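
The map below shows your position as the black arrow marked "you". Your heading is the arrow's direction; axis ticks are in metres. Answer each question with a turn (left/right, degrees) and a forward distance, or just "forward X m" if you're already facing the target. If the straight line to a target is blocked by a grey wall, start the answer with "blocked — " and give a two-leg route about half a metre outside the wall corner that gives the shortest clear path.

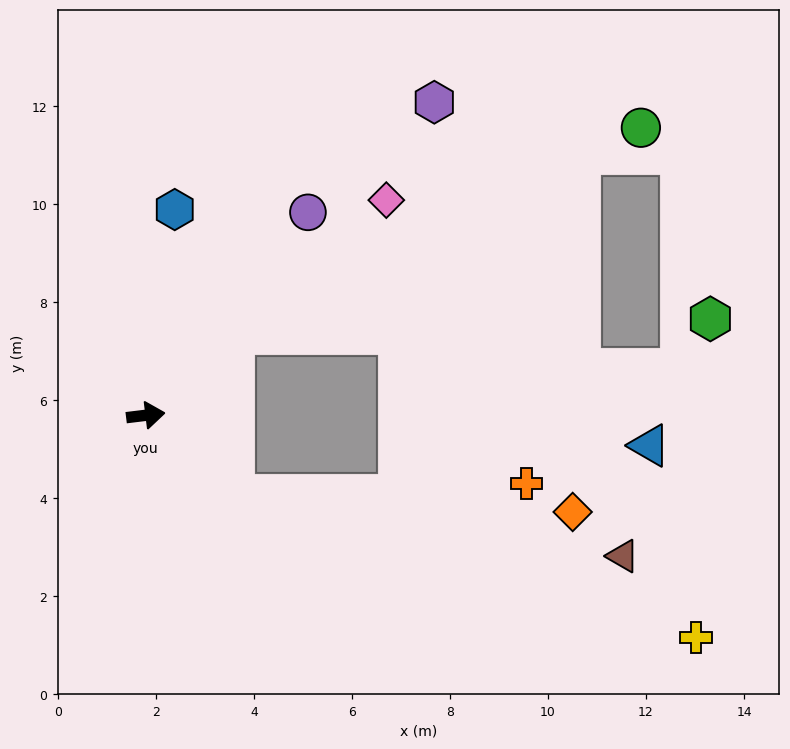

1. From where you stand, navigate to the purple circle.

turn left 44°, forward 5.3 m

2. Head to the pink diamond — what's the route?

turn left 35°, forward 6.6 m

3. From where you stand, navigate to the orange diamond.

blocked — turn right 49°, forward 2.4 m, then turn left 39°, forward 6.9 m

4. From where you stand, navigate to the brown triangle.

blocked — turn right 49°, forward 2.4 m, then turn left 33°, forward 8.0 m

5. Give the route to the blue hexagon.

turn left 75°, forward 4.2 m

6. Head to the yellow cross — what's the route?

blocked — turn right 49°, forward 2.4 m, then turn left 25°, forward 9.9 m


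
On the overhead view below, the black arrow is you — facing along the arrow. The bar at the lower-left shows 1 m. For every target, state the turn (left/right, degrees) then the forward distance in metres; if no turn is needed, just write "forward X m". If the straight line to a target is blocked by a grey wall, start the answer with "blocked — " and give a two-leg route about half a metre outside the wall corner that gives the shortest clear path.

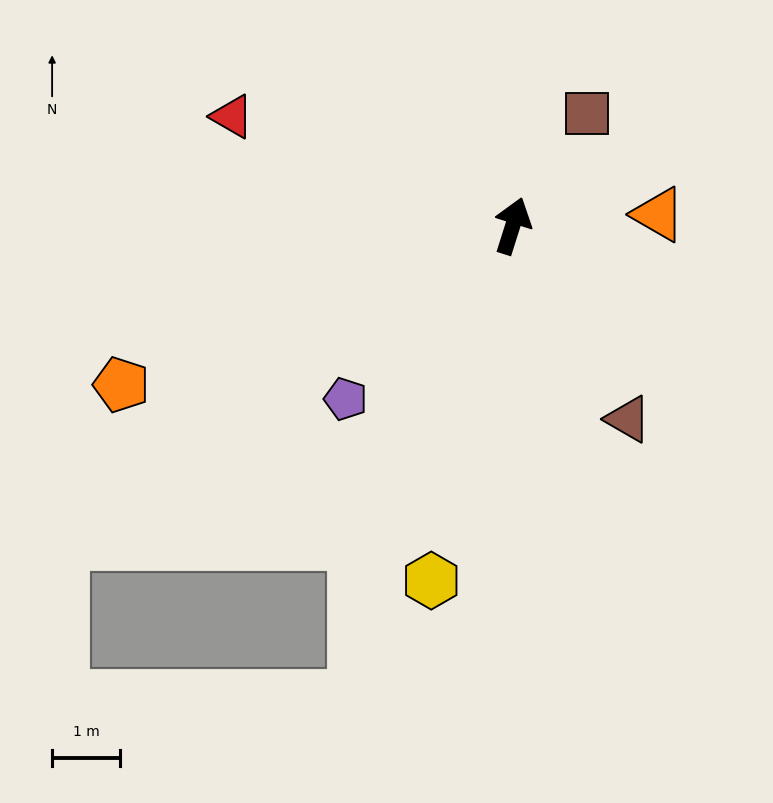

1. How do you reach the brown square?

turn right 16°, forward 2.0 m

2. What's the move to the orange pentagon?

turn left 130°, forward 6.2 m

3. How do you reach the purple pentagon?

turn left 154°, forward 3.5 m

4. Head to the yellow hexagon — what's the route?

turn right 175°, forward 5.3 m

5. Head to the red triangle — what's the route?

turn left 86°, forward 4.4 m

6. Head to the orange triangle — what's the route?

turn right 68°, forward 2.1 m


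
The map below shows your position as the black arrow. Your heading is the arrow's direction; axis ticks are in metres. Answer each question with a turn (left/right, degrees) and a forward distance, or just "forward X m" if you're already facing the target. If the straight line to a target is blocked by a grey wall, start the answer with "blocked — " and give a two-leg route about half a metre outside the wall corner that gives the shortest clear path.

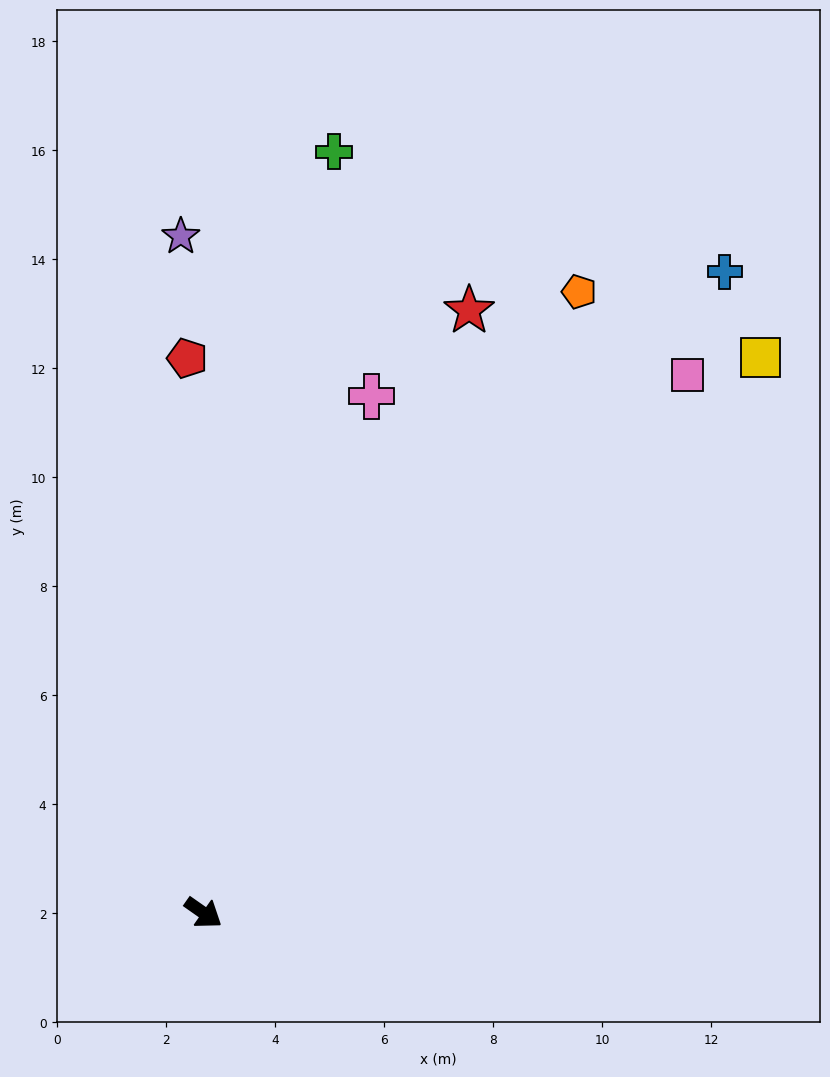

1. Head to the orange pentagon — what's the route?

turn left 94°, forward 13.3 m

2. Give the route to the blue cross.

turn left 86°, forward 15.2 m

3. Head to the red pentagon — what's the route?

turn left 127°, forward 10.2 m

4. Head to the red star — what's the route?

turn left 101°, forward 12.1 m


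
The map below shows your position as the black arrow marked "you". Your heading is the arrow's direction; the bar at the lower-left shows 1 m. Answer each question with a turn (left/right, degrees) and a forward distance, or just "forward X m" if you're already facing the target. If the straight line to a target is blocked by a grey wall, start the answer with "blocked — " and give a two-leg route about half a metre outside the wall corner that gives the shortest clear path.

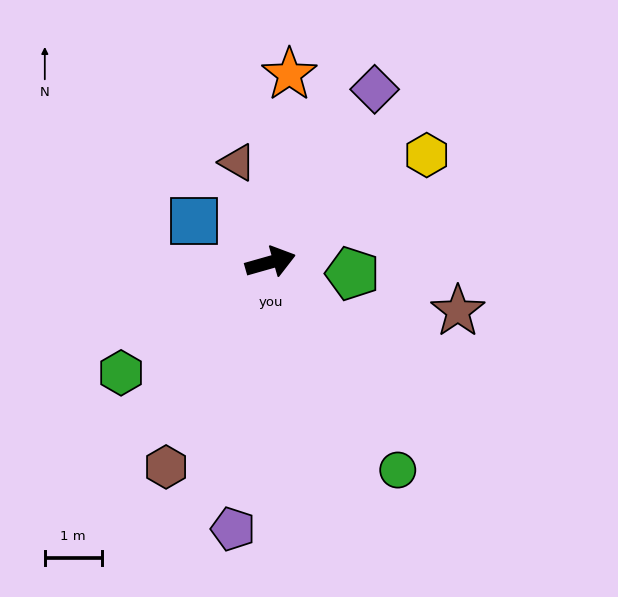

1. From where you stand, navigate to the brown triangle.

turn left 92°, forward 1.8 m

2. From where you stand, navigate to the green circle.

turn right 74°, forward 4.3 m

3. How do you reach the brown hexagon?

turn right 133°, forward 4.0 m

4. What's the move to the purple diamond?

turn left 43°, forward 3.5 m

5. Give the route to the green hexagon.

turn right 159°, forward 3.3 m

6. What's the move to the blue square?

turn left 136°, forward 1.5 m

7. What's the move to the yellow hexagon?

turn left 19°, forward 3.3 m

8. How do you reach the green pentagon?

turn right 24°, forward 1.5 m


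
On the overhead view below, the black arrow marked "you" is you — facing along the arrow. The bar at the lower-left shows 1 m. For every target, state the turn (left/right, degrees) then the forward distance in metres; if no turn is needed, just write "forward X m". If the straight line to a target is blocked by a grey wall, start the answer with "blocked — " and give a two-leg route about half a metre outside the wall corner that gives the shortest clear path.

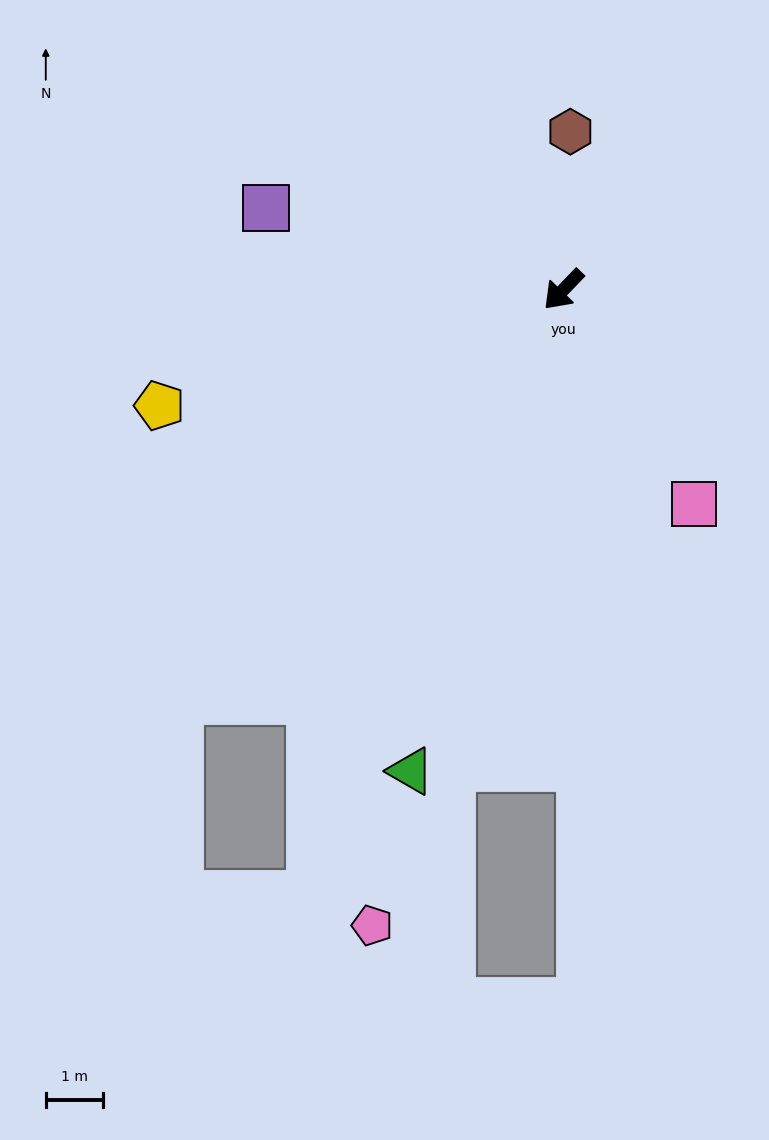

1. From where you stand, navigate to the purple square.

turn right 61°, forward 5.4 m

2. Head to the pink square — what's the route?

turn left 75°, forward 4.4 m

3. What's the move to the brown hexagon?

turn right 139°, forward 2.7 m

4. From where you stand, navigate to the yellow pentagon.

turn right 30°, forward 7.3 m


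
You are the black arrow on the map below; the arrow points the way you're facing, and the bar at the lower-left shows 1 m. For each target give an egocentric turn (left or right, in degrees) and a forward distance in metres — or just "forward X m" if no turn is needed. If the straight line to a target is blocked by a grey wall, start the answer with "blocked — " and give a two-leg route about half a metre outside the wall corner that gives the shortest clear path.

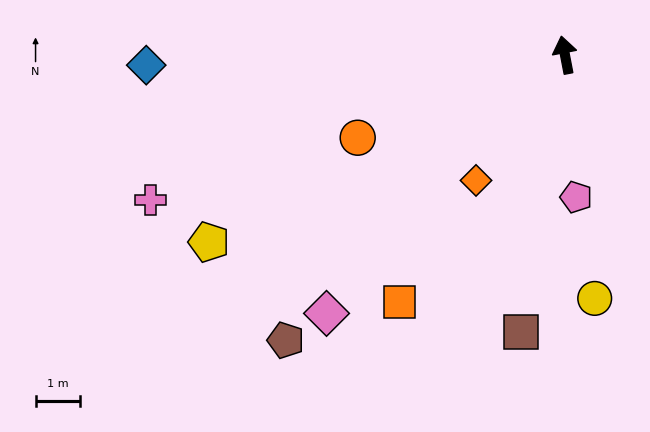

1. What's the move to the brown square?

turn left 160°, forward 6.3 m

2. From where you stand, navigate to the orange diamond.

turn left 134°, forward 3.5 m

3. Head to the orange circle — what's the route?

turn left 101°, forward 5.0 m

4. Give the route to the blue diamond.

turn left 81°, forward 9.5 m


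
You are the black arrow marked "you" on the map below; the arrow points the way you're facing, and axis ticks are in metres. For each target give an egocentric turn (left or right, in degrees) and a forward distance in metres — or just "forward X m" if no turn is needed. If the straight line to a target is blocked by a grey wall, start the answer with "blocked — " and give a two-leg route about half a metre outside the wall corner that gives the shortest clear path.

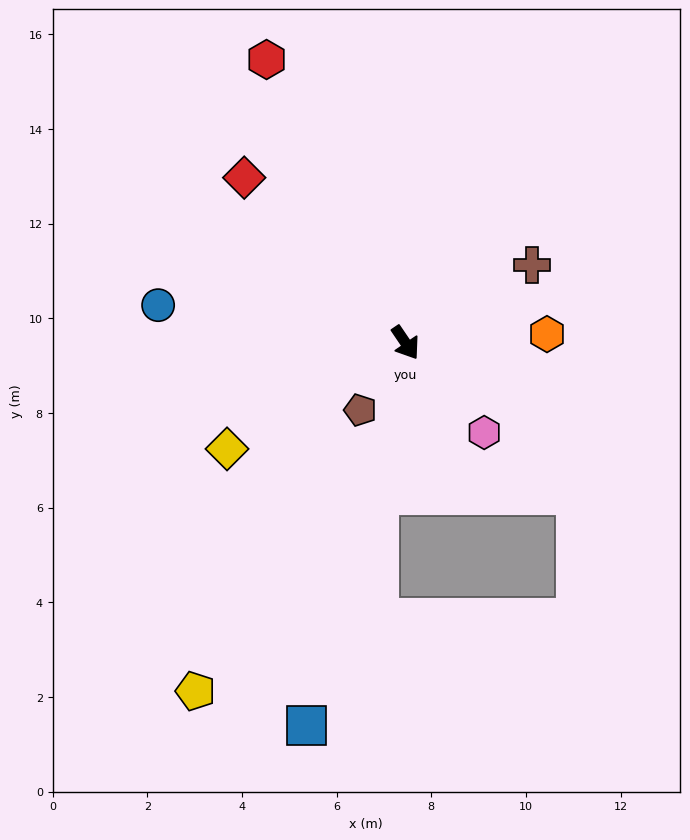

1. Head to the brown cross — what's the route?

turn left 87°, forward 3.1 m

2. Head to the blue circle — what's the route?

turn right 133°, forward 5.3 m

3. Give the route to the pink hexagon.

turn left 7°, forward 2.5 m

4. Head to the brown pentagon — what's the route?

turn right 68°, forward 1.7 m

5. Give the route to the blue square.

turn right 49°, forward 8.3 m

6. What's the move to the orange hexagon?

turn left 59°, forward 3.0 m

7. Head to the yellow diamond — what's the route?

turn right 93°, forward 4.4 m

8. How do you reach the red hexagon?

turn left 172°, forward 6.7 m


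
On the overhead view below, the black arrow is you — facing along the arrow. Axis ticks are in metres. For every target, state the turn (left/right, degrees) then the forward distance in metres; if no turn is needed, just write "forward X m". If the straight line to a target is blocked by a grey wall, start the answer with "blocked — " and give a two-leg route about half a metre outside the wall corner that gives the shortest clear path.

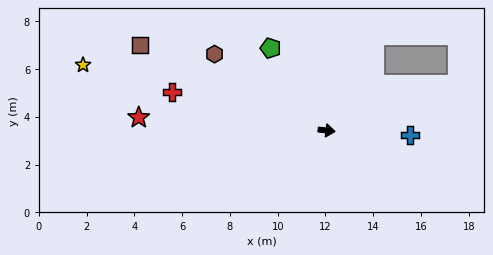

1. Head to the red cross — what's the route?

turn left 173°, forward 6.7 m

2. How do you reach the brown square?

turn left 162°, forward 8.6 m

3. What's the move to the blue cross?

turn left 4°, forward 3.5 m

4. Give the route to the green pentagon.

turn left 131°, forward 4.2 m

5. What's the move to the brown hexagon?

turn left 152°, forward 5.7 m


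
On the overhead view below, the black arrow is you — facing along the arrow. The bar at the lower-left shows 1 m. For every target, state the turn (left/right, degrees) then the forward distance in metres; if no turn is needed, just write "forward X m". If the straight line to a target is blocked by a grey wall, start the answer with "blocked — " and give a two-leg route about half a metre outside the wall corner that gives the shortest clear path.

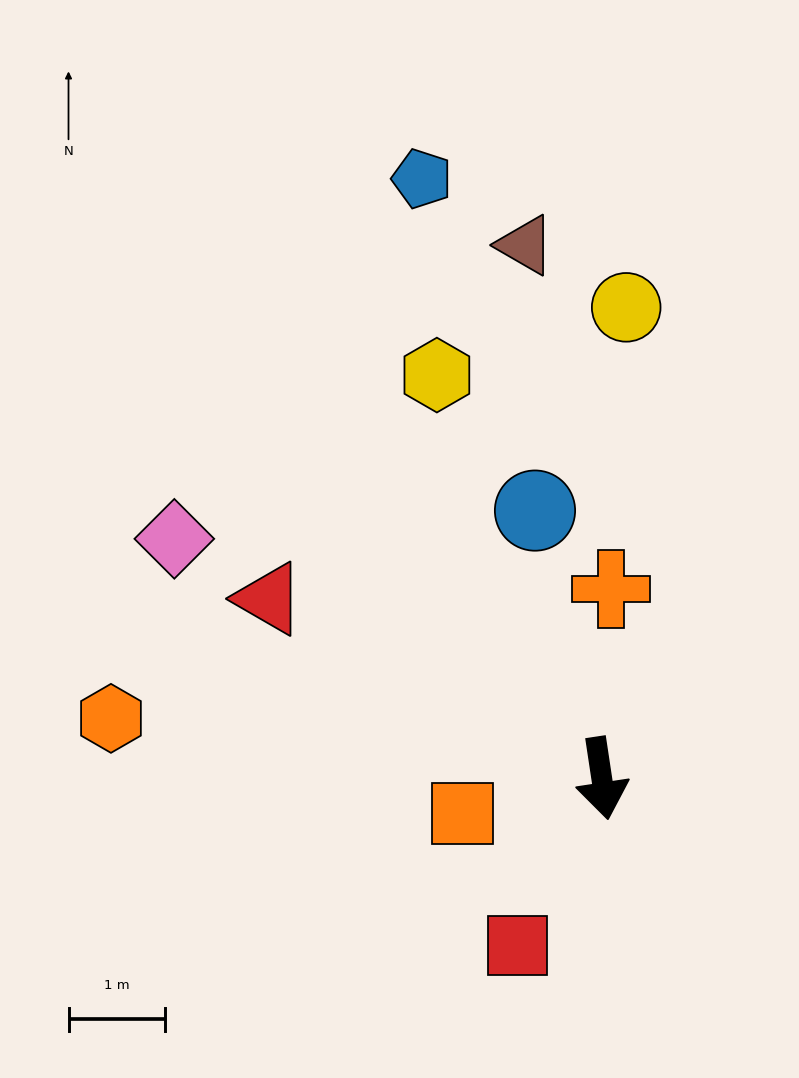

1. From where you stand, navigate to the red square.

turn right 35°, forward 1.9 m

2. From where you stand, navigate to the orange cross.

turn left 169°, forward 2.0 m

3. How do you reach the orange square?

turn right 84°, forward 1.5 m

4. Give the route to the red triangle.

turn right 127°, forward 3.9 m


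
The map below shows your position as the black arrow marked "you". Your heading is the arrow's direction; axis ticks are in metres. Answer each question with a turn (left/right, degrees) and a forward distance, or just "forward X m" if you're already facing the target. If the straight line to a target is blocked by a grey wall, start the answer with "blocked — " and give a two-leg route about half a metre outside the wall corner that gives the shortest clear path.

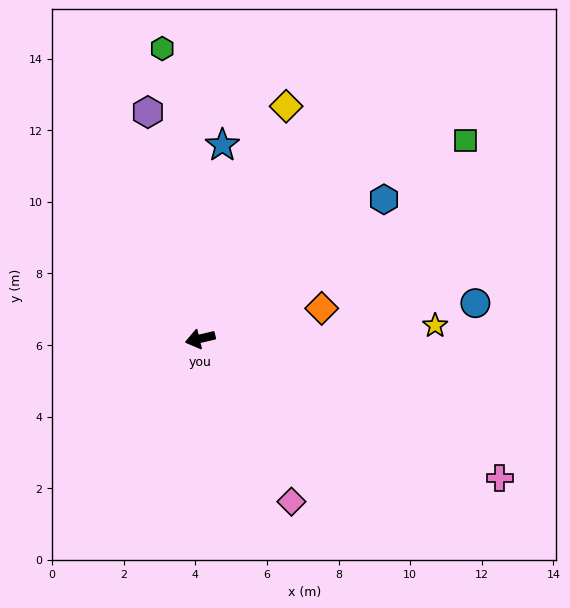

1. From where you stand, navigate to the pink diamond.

turn left 106°, forward 5.2 m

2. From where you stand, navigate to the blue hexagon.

turn right 156°, forward 6.4 m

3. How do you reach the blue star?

turn right 110°, forward 5.4 m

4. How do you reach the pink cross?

turn left 142°, forward 9.2 m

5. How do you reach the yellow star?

turn left 170°, forward 6.6 m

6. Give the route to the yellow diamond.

turn right 124°, forward 6.9 m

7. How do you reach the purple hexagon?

turn right 90°, forward 6.5 m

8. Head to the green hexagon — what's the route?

turn right 96°, forward 8.2 m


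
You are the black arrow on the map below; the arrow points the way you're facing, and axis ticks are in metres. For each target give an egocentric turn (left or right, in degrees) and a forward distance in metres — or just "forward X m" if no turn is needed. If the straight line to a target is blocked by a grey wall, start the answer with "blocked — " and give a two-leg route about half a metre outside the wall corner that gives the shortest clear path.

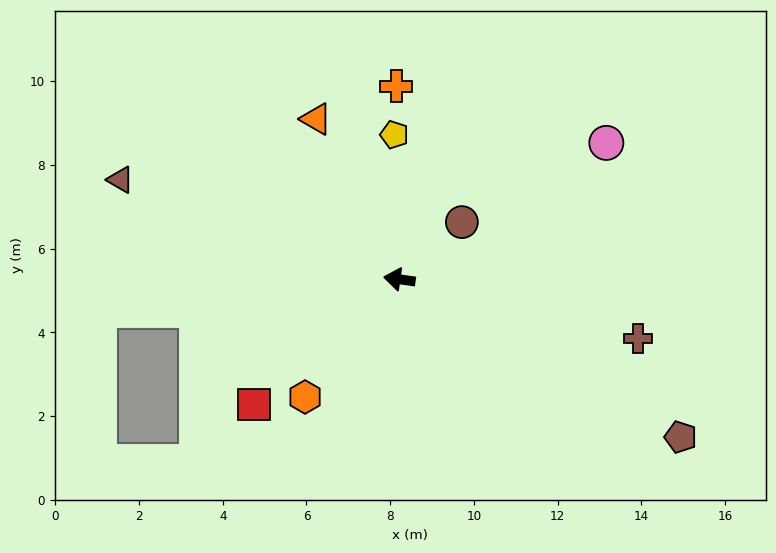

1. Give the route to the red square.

turn left 49°, forward 4.6 m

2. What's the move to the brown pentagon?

turn left 159°, forward 7.7 m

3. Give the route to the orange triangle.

turn right 55°, forward 4.3 m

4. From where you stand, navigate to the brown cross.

turn left 174°, forward 5.9 m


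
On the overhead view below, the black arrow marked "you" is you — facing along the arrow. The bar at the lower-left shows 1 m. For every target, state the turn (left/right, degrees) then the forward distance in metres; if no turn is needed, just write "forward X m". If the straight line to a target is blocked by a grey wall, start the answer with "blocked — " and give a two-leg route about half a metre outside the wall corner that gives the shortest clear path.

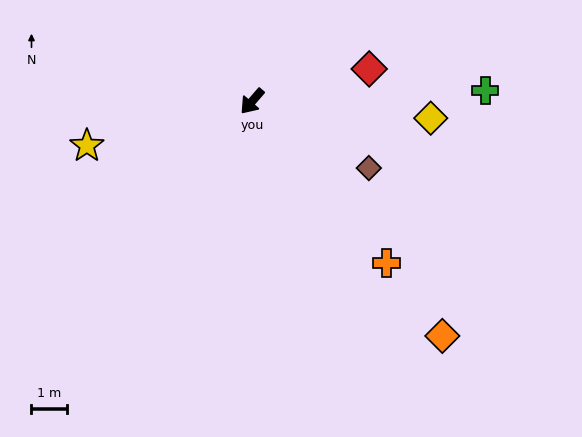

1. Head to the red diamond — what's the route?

turn left 146°, forward 3.4 m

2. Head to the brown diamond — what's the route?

turn left 101°, forward 3.8 m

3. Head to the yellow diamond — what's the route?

turn left 125°, forward 5.0 m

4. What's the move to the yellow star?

turn right 34°, forward 4.8 m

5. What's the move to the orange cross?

turn left 81°, forward 5.9 m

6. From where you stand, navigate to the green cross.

turn left 133°, forward 6.5 m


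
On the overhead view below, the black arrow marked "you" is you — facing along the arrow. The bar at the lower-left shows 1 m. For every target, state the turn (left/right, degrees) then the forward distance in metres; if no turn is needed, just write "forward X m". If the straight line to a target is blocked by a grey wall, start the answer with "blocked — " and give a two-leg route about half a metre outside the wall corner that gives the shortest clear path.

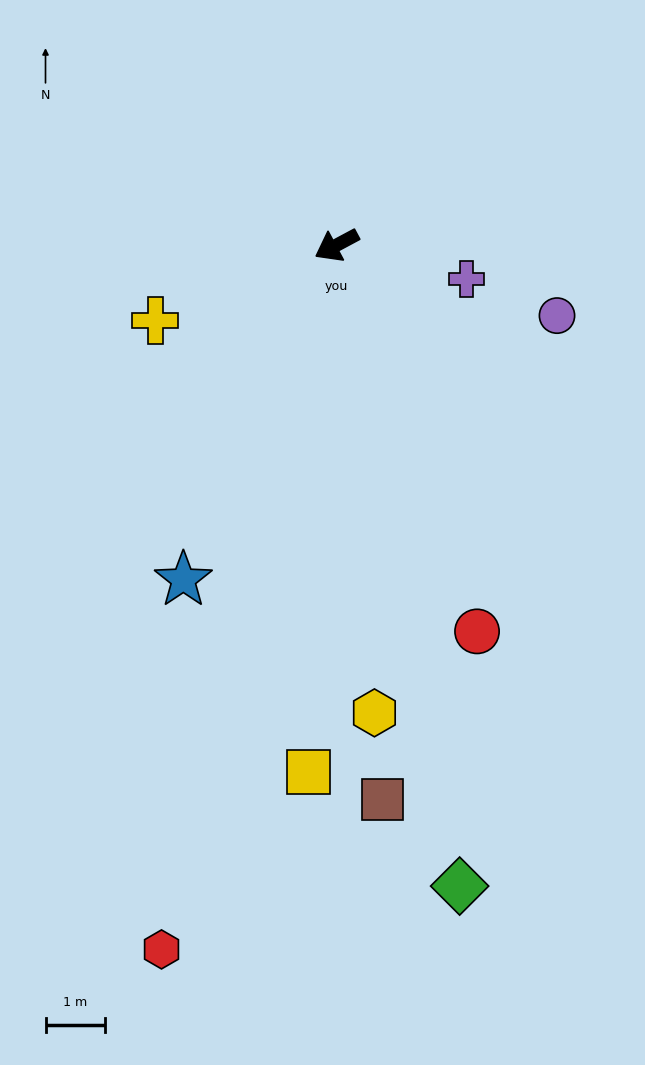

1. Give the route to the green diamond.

turn left 73°, forward 11.0 m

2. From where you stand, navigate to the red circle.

turn left 82°, forward 7.0 m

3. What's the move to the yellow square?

turn left 59°, forward 8.9 m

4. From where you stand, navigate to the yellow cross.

turn right 6°, forward 3.3 m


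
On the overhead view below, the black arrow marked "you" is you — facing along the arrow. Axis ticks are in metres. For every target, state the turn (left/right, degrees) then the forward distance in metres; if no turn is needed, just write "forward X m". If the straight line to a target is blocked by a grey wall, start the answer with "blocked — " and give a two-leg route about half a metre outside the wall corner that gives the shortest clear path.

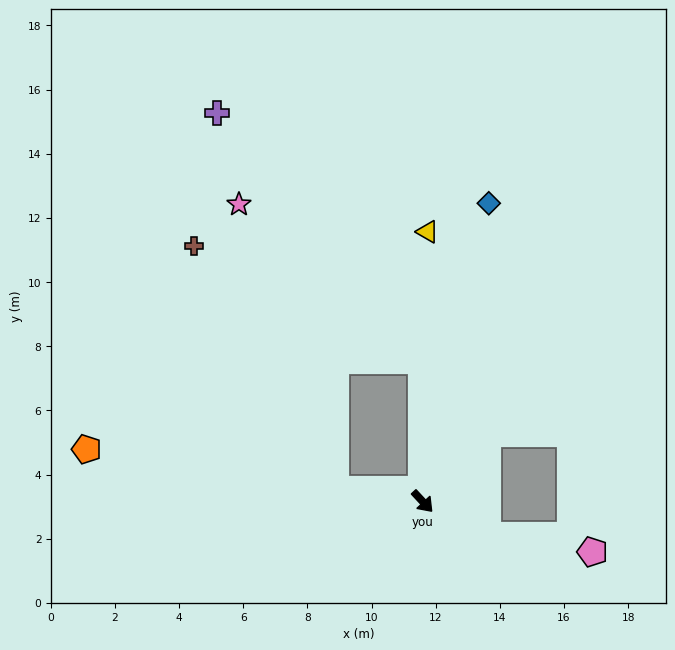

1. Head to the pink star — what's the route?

blocked — turn left 137°, forward 4.4 m, then turn left 50°, forward 7.5 m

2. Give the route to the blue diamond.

turn left 125°, forward 9.5 m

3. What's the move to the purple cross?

blocked — turn left 137°, forward 4.4 m, then turn left 40°, forward 10.0 m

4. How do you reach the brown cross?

blocked — turn right 140°, forward 2.8 m, then turn right 53°, forward 8.8 m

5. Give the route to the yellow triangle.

turn left 136°, forward 8.4 m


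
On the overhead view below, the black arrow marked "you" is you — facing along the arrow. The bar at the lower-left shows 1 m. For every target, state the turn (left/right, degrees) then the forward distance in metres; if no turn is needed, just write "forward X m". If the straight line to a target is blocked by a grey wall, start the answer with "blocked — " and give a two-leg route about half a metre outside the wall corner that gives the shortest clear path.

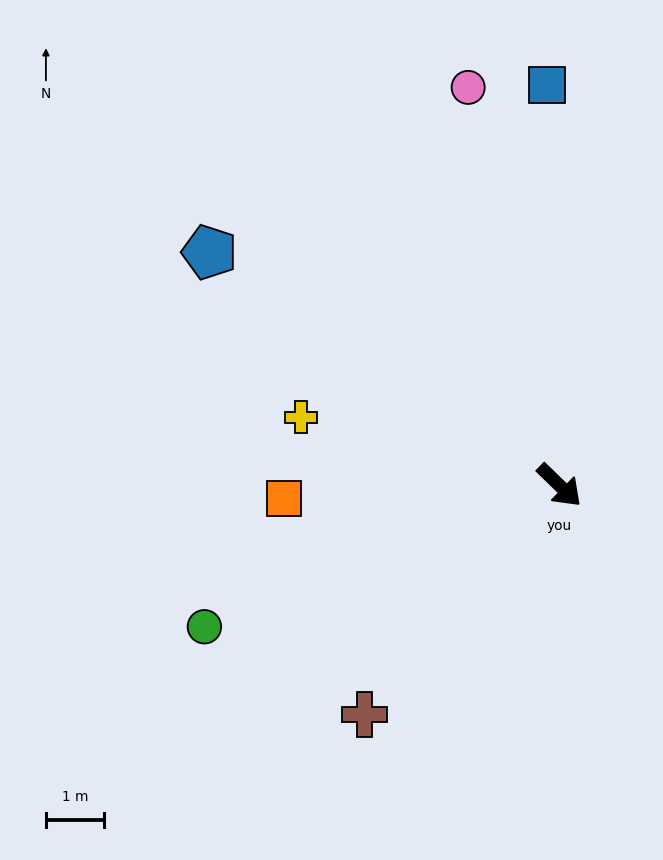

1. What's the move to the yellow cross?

turn right 151°, forward 4.6 m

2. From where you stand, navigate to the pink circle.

turn left 147°, forward 7.0 m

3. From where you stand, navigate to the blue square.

turn left 136°, forward 6.9 m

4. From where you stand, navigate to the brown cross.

turn right 86°, forward 5.2 m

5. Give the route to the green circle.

turn right 114°, forward 6.6 m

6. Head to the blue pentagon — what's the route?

turn right 170°, forward 7.2 m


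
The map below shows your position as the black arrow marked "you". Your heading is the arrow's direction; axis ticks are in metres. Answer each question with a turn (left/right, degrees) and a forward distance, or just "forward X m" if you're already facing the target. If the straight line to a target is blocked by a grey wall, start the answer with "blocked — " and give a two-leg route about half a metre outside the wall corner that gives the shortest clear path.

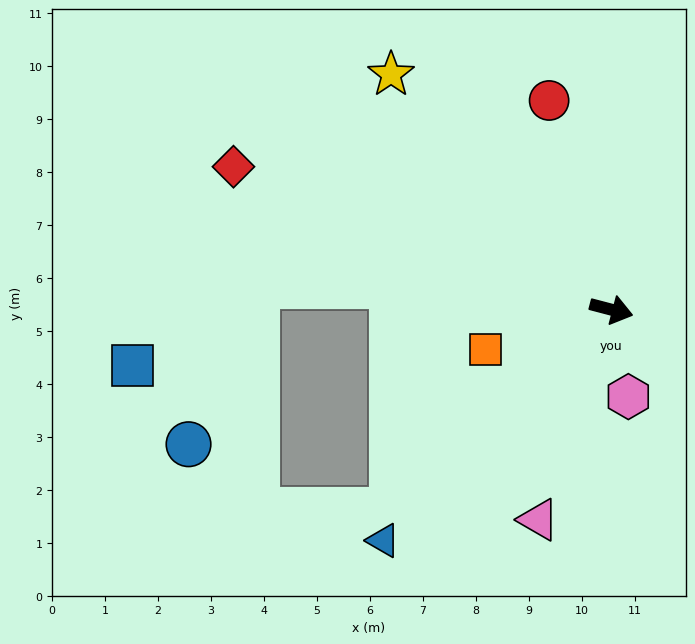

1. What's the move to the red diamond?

turn left 174°, forward 7.6 m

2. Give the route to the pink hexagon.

turn right 64°, forward 1.7 m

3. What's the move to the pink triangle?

turn right 94°, forward 4.2 m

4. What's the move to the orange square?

turn right 148°, forward 2.5 m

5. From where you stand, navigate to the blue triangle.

turn right 120°, forward 6.1 m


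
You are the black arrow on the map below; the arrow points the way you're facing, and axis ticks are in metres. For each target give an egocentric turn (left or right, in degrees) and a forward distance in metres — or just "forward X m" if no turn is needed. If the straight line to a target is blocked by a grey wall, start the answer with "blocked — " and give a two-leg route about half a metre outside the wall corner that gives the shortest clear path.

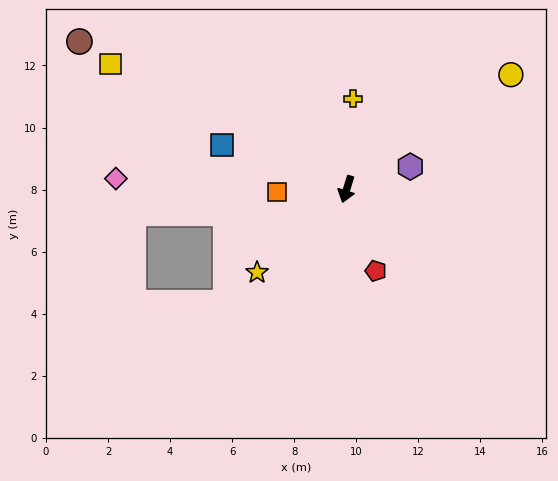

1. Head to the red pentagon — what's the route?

turn left 37°, forward 2.8 m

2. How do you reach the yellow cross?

turn right 167°, forward 2.9 m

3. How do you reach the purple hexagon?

turn left 127°, forward 2.2 m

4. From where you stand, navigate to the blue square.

turn right 92°, forward 4.3 m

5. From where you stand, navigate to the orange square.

turn right 71°, forward 2.2 m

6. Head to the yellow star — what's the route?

turn right 30°, forward 3.9 m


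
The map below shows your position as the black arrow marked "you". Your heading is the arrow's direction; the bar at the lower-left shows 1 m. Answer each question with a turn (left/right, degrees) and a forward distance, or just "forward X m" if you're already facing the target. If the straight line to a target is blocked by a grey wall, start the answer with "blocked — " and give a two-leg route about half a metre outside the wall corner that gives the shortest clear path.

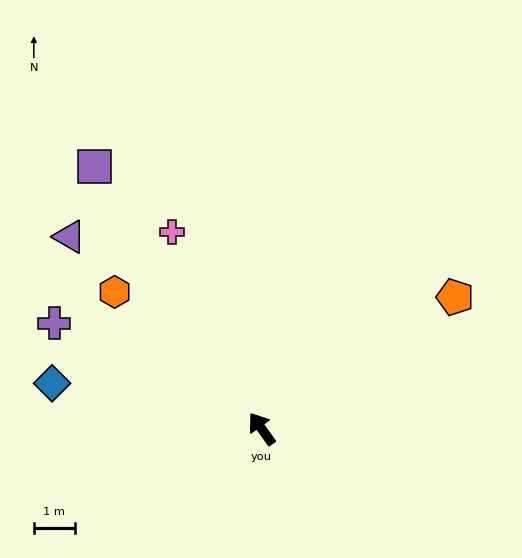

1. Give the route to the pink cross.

turn right 11°, forward 5.2 m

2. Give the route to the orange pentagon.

turn right 91°, forward 5.7 m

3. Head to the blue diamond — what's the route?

turn left 42°, forward 5.2 m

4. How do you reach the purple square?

turn right 3°, forward 7.5 m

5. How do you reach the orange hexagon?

turn left 11°, forward 4.9 m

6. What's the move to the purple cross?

turn left 27°, forward 5.6 m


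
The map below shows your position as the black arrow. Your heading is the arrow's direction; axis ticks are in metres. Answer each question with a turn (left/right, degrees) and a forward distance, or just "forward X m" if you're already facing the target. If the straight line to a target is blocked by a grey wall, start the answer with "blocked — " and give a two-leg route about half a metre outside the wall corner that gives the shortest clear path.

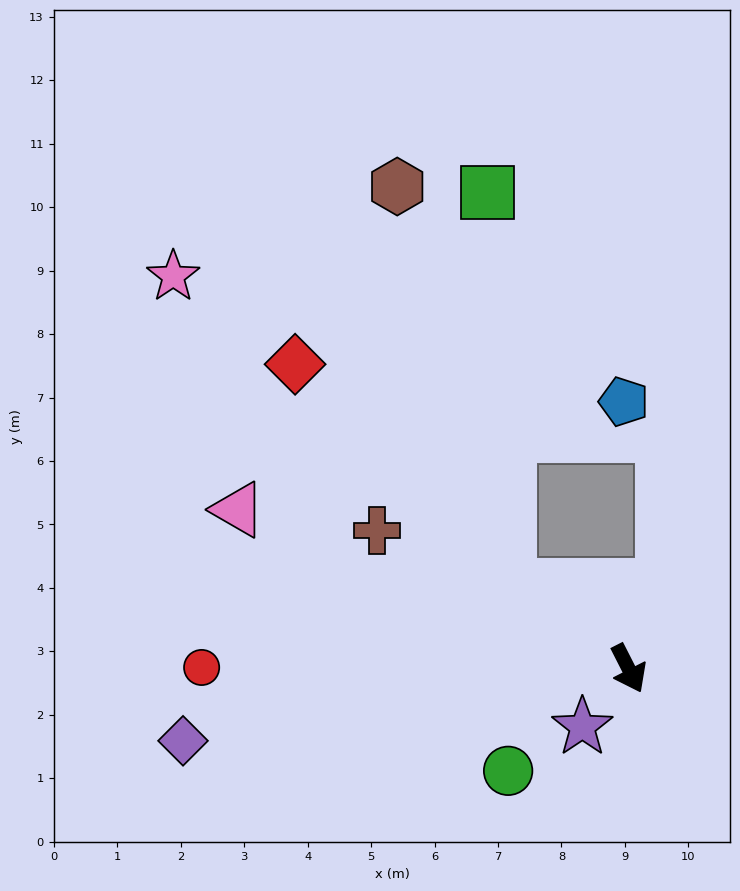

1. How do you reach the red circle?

turn right 117°, forward 6.7 m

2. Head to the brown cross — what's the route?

turn right 146°, forward 4.5 m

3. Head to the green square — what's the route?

blocked — turn right 152°, forward 2.3 m, then turn right 52°, forward 6.2 m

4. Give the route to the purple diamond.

turn right 108°, forward 7.1 m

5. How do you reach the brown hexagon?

blocked — turn right 152°, forward 2.3 m, then turn right 39°, forward 6.5 m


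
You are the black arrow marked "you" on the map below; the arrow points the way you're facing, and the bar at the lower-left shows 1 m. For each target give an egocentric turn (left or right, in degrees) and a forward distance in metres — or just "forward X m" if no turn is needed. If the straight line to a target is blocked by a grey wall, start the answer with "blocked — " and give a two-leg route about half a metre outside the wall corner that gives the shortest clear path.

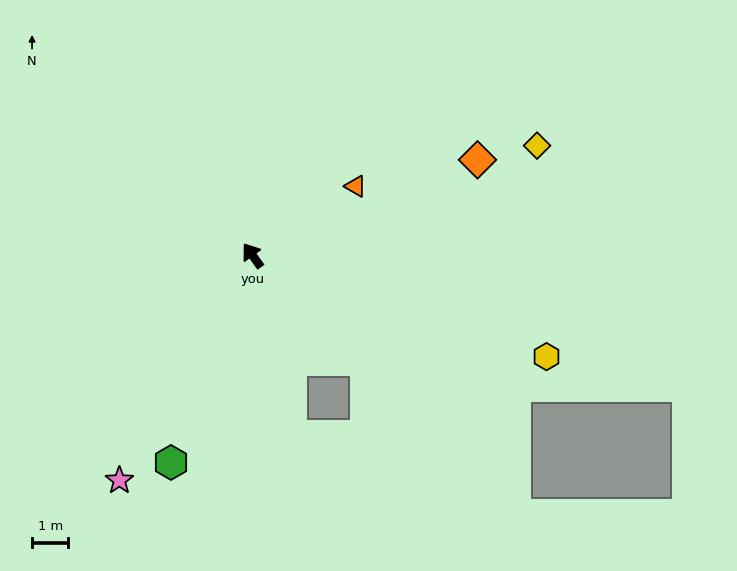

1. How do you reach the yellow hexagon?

turn right 145°, forward 8.6 m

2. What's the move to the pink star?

turn left 114°, forward 7.2 m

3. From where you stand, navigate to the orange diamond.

turn right 103°, forward 6.8 m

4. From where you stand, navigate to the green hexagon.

turn left 123°, forward 6.2 m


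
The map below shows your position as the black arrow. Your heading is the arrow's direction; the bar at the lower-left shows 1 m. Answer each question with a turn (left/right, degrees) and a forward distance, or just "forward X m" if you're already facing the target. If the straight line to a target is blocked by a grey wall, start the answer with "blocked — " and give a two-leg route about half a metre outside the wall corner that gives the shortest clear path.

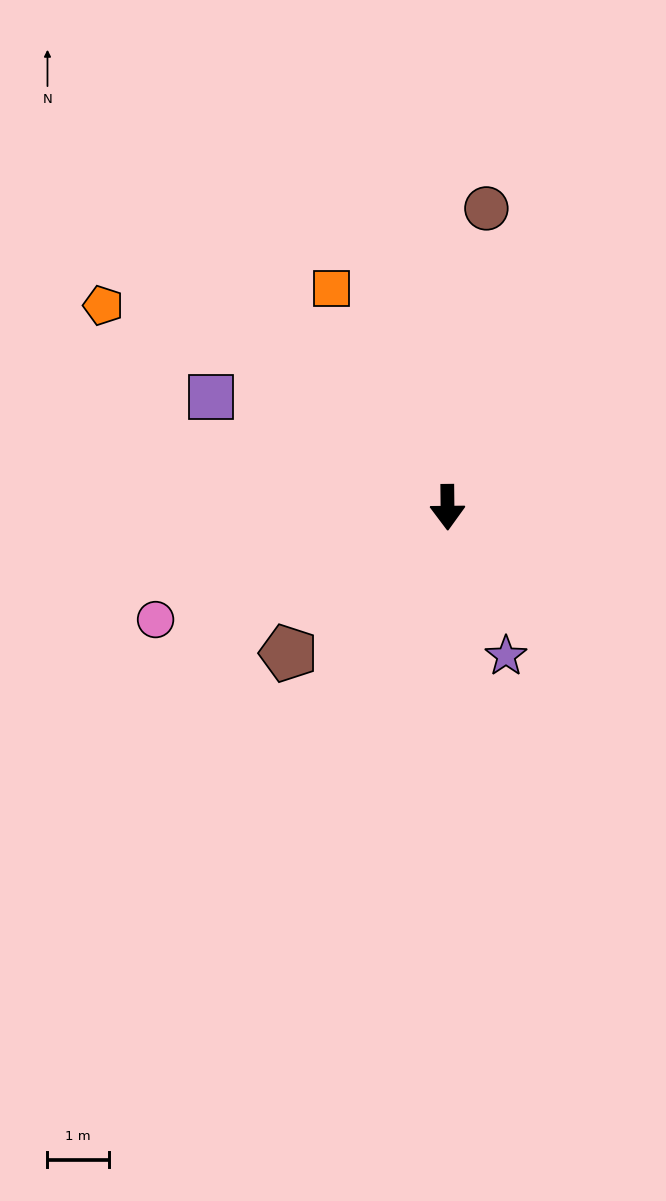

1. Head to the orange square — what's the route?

turn right 153°, forward 4.0 m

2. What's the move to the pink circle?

turn right 70°, forward 5.1 m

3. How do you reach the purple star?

turn left 21°, forward 2.6 m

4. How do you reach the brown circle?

turn left 172°, forward 4.9 m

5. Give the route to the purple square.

turn right 116°, forward 4.2 m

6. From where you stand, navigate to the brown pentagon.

turn right 48°, forward 3.5 m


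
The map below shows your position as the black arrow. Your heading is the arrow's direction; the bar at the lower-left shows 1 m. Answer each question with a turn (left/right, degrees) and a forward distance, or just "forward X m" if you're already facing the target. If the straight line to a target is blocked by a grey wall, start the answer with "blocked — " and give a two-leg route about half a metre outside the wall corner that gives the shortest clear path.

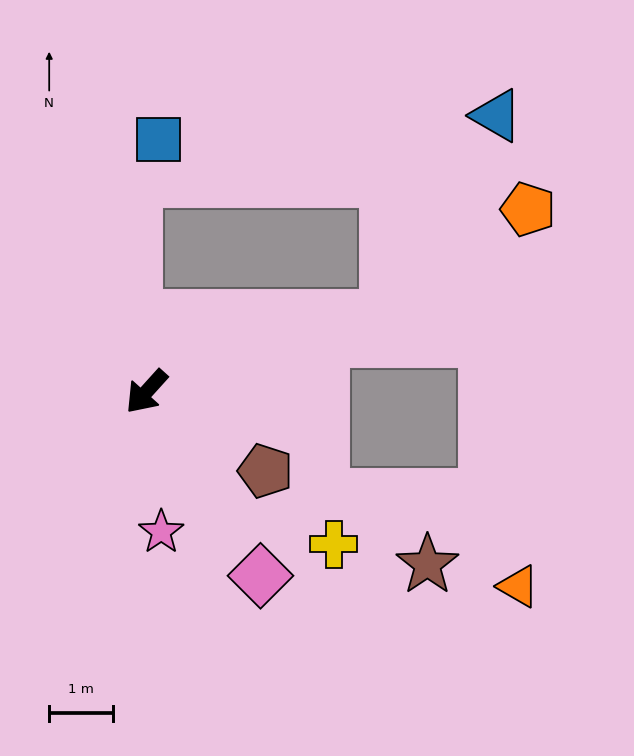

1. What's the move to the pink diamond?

turn left 74°, forward 3.4 m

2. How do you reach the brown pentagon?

turn left 98°, forward 2.2 m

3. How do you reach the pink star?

turn left 48°, forward 2.2 m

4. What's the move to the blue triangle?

blocked — turn left 149°, forward 3.9 m, then turn left 44°, forward 3.6 m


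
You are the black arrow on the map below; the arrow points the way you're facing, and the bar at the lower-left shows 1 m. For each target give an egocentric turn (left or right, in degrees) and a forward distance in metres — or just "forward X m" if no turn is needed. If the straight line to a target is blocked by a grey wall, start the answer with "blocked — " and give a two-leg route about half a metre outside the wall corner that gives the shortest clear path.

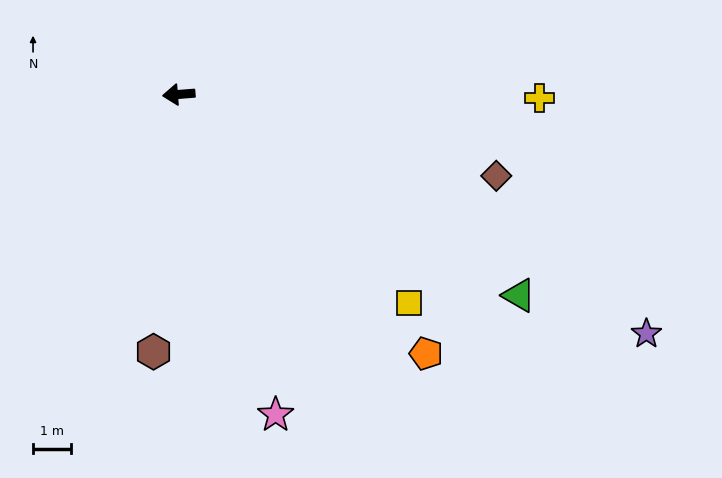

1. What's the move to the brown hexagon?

turn left 80°, forward 6.7 m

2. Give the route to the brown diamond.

turn left 161°, forward 8.5 m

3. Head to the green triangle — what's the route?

turn left 145°, forward 10.3 m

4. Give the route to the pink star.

turn left 102°, forward 8.7 m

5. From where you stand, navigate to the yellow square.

turn left 133°, forward 8.1 m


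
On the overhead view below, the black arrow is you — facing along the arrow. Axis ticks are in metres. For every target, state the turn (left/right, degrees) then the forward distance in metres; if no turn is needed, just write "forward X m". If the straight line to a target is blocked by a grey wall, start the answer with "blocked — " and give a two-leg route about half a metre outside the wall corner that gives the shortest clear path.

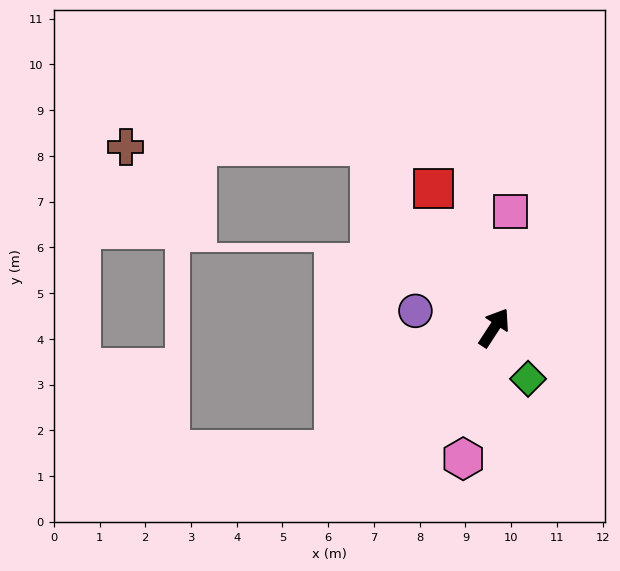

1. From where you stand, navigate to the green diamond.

turn right 113°, forward 1.3 m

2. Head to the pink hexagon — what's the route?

turn right 160°, forward 2.9 m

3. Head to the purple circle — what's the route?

turn left 111°, forward 1.8 m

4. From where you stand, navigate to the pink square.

turn left 25°, forward 2.6 m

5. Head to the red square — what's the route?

turn left 57°, forward 3.3 m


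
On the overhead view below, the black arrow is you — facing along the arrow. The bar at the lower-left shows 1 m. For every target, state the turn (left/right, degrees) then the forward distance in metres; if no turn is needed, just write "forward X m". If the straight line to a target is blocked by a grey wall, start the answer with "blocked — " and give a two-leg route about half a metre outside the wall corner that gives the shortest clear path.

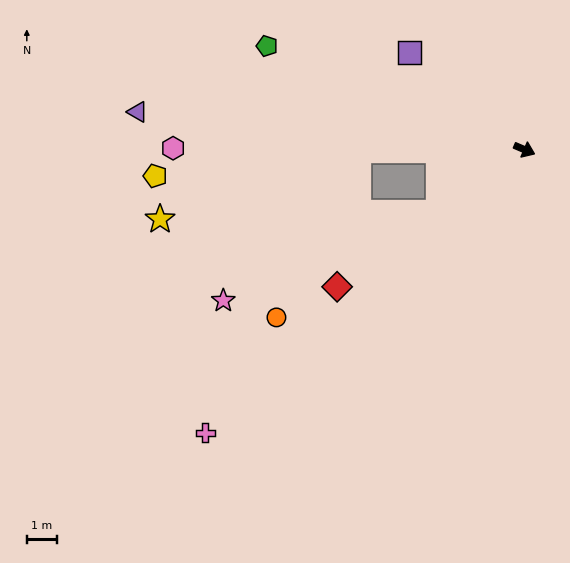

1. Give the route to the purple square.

turn left 163°, forward 5.0 m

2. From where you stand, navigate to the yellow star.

blocked — turn right 157°, forward 5.5 m, then turn left 19°, forward 7.0 m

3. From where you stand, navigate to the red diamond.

turn right 121°, forward 7.8 m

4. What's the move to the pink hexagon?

turn right 157°, forward 11.7 m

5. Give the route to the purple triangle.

turn right 162°, forward 13.0 m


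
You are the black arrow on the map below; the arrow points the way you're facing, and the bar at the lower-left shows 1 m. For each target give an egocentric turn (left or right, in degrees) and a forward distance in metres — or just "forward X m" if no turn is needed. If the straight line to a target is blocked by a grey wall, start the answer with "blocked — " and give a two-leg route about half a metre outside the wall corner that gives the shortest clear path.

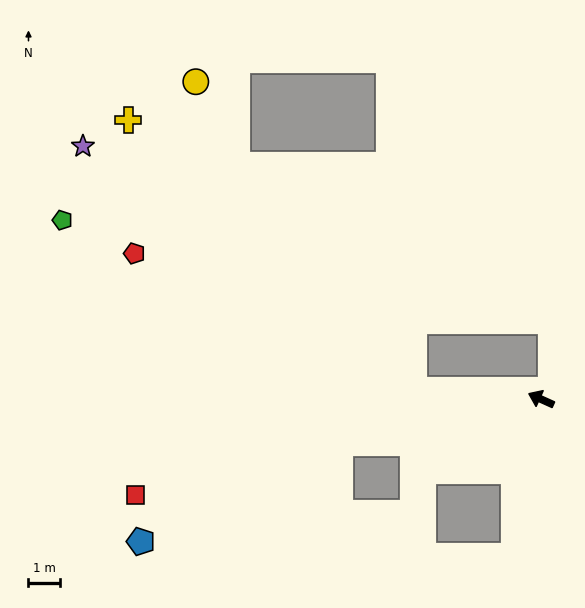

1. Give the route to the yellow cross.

blocked — turn left 20°, forward 4.1 m, then turn right 39°, forward 12.4 m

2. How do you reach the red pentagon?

blocked — turn left 20°, forward 4.1 m, then turn right 22°, forward 9.8 m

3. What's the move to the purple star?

blocked — turn left 20°, forward 4.1 m, then turn right 32°, forward 13.0 m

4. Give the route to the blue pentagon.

blocked — turn left 36°, forward 6.5 m, then turn left 15°, forward 7.0 m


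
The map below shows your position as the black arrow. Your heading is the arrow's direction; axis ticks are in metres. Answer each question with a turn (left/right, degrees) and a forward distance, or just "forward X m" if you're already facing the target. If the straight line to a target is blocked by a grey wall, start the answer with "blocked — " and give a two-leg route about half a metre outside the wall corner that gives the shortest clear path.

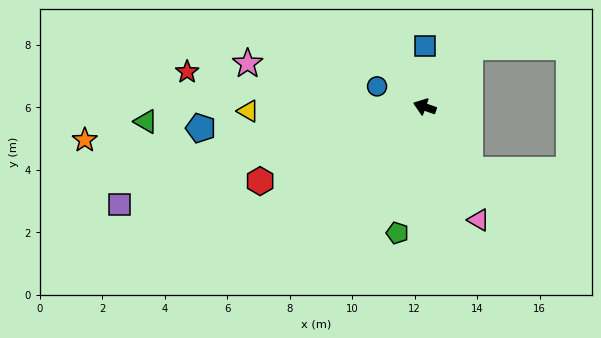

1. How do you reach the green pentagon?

turn left 97°, forward 4.1 m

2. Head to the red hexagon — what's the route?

turn left 44°, forward 5.8 m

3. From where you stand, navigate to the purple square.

turn left 37°, forward 10.3 m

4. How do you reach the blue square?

turn right 71°, forward 2.0 m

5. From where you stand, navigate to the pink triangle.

turn left 135°, forward 4.0 m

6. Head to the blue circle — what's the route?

turn right 4°, forward 1.7 m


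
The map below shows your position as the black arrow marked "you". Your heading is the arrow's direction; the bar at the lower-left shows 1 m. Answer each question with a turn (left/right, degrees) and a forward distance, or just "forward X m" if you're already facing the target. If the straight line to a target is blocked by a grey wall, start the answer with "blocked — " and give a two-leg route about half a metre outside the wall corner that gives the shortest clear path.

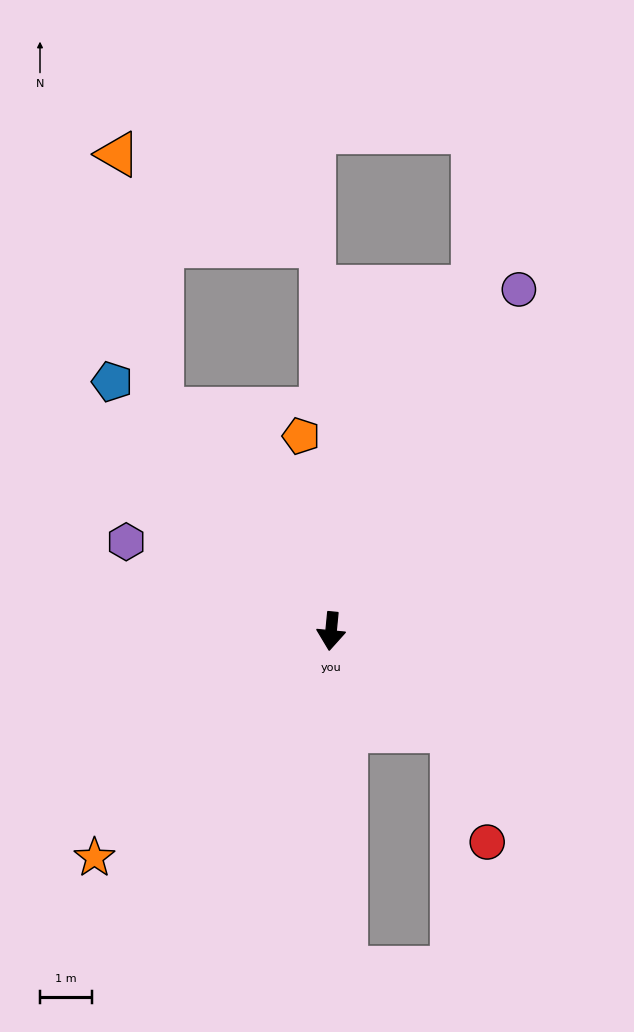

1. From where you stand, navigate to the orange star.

turn right 41°, forward 6.3 m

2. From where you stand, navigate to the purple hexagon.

turn right 108°, forward 4.3 m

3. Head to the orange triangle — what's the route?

blocked — turn right 137°, forward 5.4 m, then turn right 28°, forward 5.0 m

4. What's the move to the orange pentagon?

turn right 166°, forward 3.8 m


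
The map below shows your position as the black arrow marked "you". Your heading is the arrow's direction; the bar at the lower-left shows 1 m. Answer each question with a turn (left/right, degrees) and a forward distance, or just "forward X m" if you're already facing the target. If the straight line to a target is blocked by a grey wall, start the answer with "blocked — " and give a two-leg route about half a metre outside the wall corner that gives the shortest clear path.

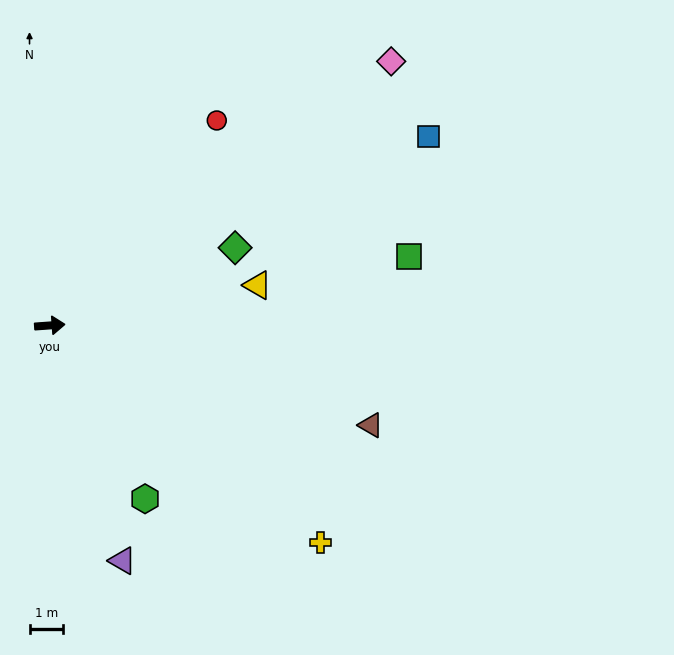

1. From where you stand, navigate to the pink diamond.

turn left 34°, forward 13.0 m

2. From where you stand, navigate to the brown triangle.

turn right 21°, forward 10.1 m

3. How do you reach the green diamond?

turn left 19°, forward 6.0 m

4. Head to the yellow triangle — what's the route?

turn left 7°, forward 6.4 m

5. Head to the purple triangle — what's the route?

turn right 77°, forward 7.4 m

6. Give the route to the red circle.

turn left 47°, forward 8.0 m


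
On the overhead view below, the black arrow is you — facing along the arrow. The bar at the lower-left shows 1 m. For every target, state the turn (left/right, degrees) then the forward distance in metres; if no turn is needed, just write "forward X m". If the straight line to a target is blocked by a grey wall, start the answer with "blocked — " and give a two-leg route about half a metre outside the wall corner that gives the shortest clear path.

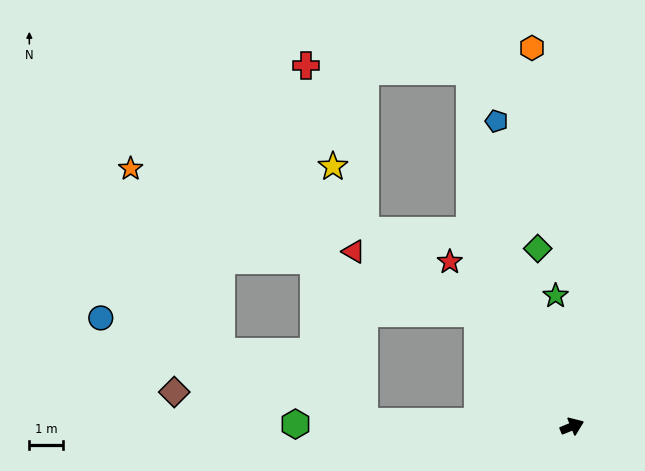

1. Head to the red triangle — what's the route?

blocked — turn left 107°, forward 4.4 m, then turn left 25°, forward 4.2 m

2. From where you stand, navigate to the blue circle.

blocked — turn left 156°, forward 6.2 m, then turn right 20°, forward 8.5 m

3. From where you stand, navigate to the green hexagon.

turn left 157°, forward 8.3 m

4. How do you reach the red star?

turn left 104°, forward 6.1 m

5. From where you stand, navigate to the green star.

turn left 75°, forward 4.0 m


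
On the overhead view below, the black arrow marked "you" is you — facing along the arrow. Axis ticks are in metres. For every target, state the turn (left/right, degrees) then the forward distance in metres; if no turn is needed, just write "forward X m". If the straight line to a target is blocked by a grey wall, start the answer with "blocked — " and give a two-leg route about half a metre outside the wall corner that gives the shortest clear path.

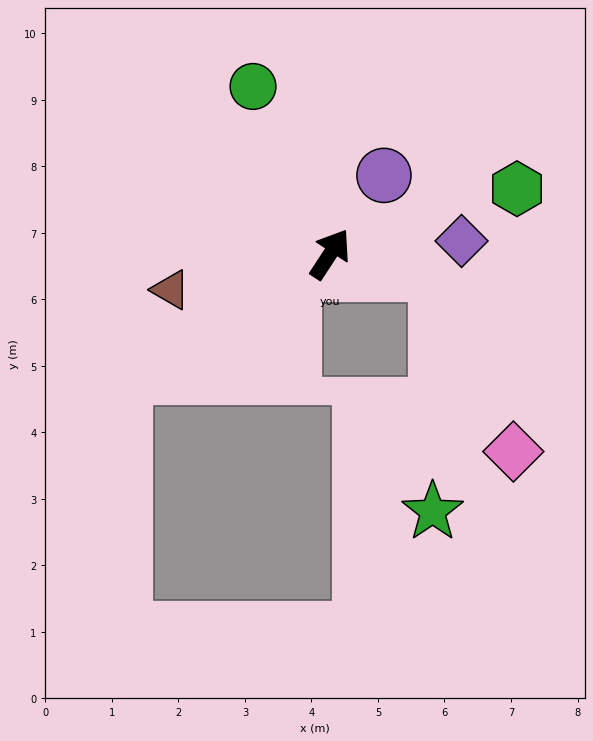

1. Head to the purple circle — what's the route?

forward 1.4 m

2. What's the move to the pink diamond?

blocked — turn right 67°, forward 1.6 m, then turn right 57°, forward 2.9 m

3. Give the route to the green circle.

turn left 58°, forward 2.8 m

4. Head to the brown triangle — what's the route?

turn left 136°, forward 2.5 m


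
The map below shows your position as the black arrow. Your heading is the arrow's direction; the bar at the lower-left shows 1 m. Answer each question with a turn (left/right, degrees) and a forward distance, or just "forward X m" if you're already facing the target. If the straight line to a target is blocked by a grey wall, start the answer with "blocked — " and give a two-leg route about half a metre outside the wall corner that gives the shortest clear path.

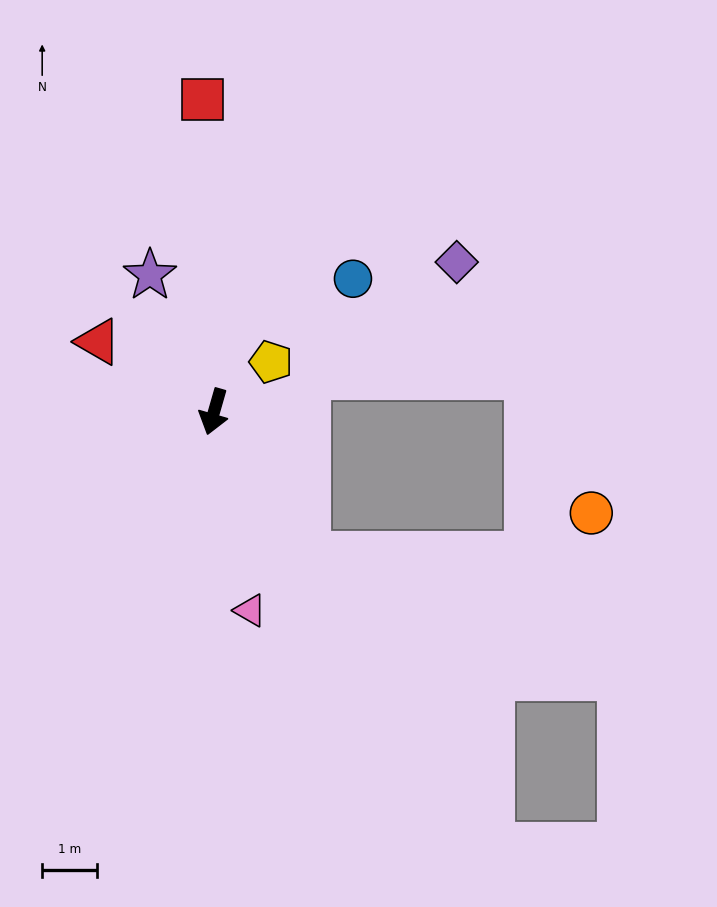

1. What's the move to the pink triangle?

turn left 26°, forward 3.7 m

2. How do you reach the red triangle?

turn right 105°, forward 2.5 m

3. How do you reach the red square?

turn right 162°, forward 5.8 m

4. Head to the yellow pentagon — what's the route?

turn left 147°, forward 1.4 m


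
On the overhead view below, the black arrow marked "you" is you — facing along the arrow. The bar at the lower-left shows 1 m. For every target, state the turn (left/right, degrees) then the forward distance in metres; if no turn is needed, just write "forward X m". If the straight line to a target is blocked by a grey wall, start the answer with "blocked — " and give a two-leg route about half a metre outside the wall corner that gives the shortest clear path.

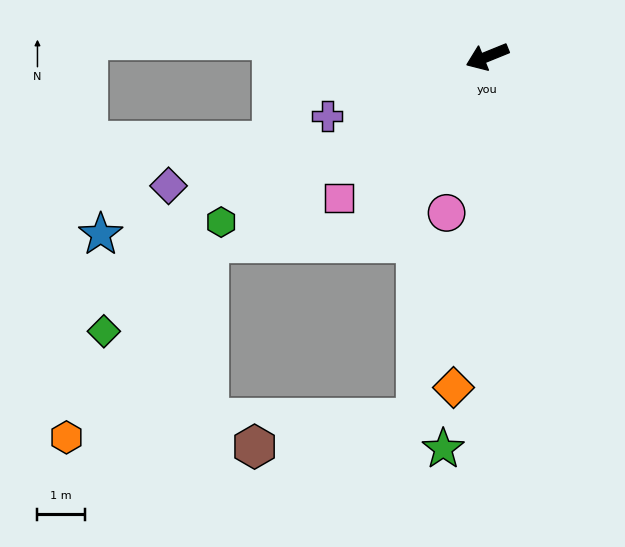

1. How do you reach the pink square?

turn left 22°, forward 4.3 m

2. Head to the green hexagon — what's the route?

turn left 10°, forward 6.6 m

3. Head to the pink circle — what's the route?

turn left 53°, forward 3.4 m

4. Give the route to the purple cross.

forward 3.6 m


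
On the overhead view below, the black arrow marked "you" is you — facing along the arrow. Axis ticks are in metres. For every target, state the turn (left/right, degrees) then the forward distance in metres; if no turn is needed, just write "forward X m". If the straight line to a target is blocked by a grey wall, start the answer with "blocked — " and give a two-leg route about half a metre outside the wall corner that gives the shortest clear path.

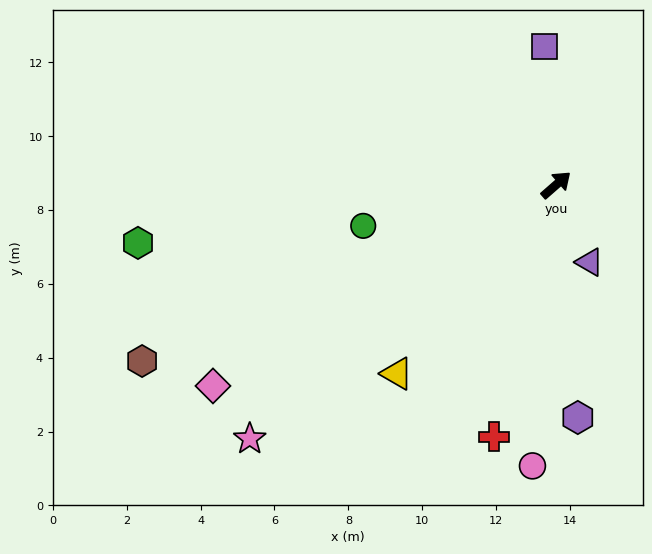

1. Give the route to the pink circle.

turn right 136°, forward 7.6 m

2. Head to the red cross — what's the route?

turn right 145°, forward 7.0 m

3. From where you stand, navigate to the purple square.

turn left 54°, forward 3.8 m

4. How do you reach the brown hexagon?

turn left 162°, forward 12.2 m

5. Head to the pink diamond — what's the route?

turn left 169°, forward 10.8 m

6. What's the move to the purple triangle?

turn right 108°, forward 2.3 m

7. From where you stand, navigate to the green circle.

turn left 151°, forward 5.3 m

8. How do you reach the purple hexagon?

turn right 126°, forward 6.3 m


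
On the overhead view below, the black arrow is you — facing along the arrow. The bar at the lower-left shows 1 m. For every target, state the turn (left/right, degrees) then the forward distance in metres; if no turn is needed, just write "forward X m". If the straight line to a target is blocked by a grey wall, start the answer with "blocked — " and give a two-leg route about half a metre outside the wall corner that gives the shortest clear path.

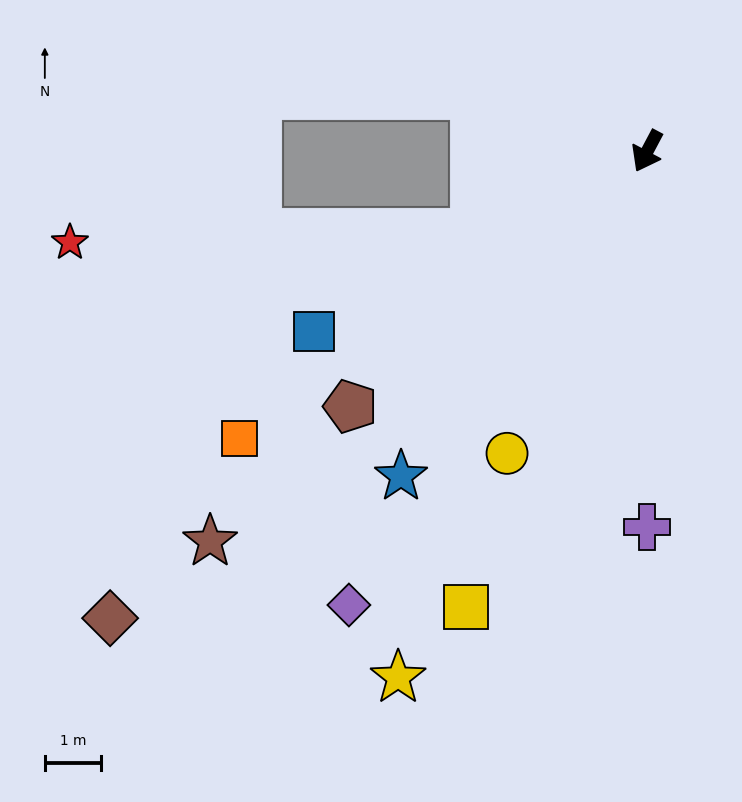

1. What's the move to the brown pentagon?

turn right 21°, forward 6.9 m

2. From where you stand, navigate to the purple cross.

turn left 28°, forward 6.6 m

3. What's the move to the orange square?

turn right 27°, forward 8.8 m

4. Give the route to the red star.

blocked — turn right 37°, forward 3.4 m, then turn right 24°, forward 7.2 m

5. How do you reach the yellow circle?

turn left 3°, forward 5.9 m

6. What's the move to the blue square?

turn right 34°, forward 6.7 m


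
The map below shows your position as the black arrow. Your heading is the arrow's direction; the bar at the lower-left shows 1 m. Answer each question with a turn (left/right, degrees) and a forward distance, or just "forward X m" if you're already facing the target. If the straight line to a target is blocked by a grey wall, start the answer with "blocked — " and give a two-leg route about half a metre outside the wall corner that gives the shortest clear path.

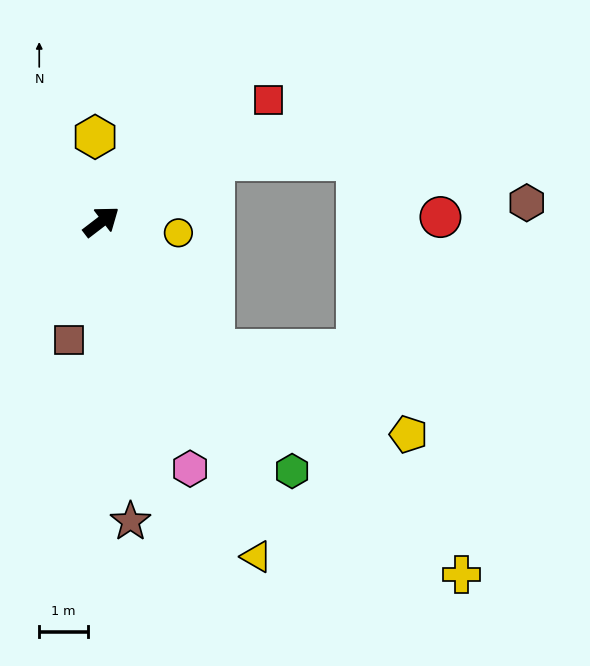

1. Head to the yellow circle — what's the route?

turn right 46°, forward 1.6 m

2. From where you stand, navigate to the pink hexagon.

turn right 108°, forward 5.4 m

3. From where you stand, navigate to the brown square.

turn right 143°, forward 2.5 m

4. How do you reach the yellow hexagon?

turn left 57°, forward 1.8 m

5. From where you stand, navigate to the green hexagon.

turn right 90°, forward 6.5 m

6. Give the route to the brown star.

turn right 122°, forward 6.2 m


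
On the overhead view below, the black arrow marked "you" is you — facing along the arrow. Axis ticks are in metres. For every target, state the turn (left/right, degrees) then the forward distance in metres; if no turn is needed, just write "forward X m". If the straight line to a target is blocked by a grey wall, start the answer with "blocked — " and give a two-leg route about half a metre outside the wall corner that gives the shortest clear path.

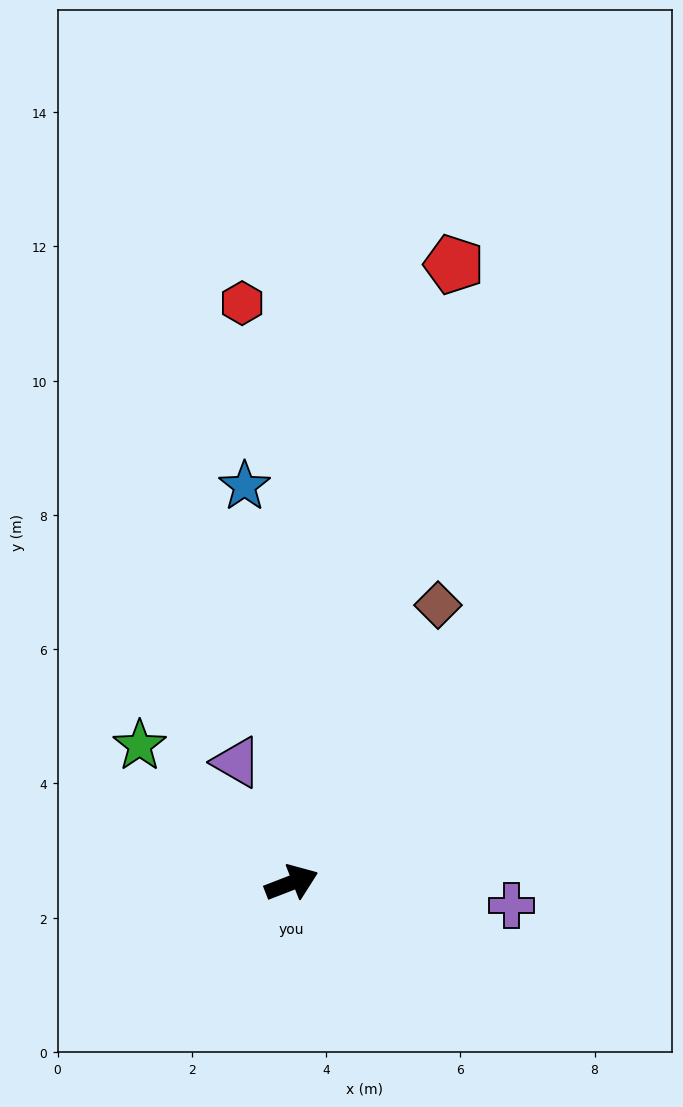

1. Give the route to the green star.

turn left 117°, forward 3.0 m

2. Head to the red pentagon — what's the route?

turn left 54°, forward 9.5 m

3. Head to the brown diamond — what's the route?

turn left 41°, forward 4.7 m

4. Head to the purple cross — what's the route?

turn right 27°, forward 3.3 m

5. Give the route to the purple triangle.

turn left 93°, forward 2.0 m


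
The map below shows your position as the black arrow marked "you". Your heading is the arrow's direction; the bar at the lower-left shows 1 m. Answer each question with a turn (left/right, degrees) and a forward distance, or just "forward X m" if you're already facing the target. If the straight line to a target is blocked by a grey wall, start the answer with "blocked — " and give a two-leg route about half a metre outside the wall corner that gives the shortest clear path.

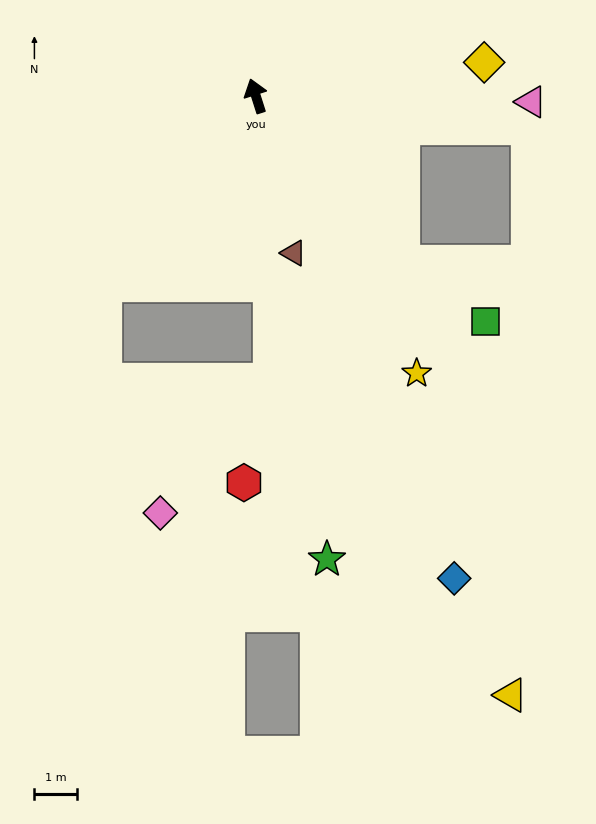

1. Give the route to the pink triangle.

turn right 109°, forward 6.5 m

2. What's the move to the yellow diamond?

turn right 99°, forward 5.4 m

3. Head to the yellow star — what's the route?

turn right 168°, forward 7.6 m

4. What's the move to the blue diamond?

turn right 175°, forward 12.3 m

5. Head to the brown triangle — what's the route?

turn left 176°, forward 3.8 m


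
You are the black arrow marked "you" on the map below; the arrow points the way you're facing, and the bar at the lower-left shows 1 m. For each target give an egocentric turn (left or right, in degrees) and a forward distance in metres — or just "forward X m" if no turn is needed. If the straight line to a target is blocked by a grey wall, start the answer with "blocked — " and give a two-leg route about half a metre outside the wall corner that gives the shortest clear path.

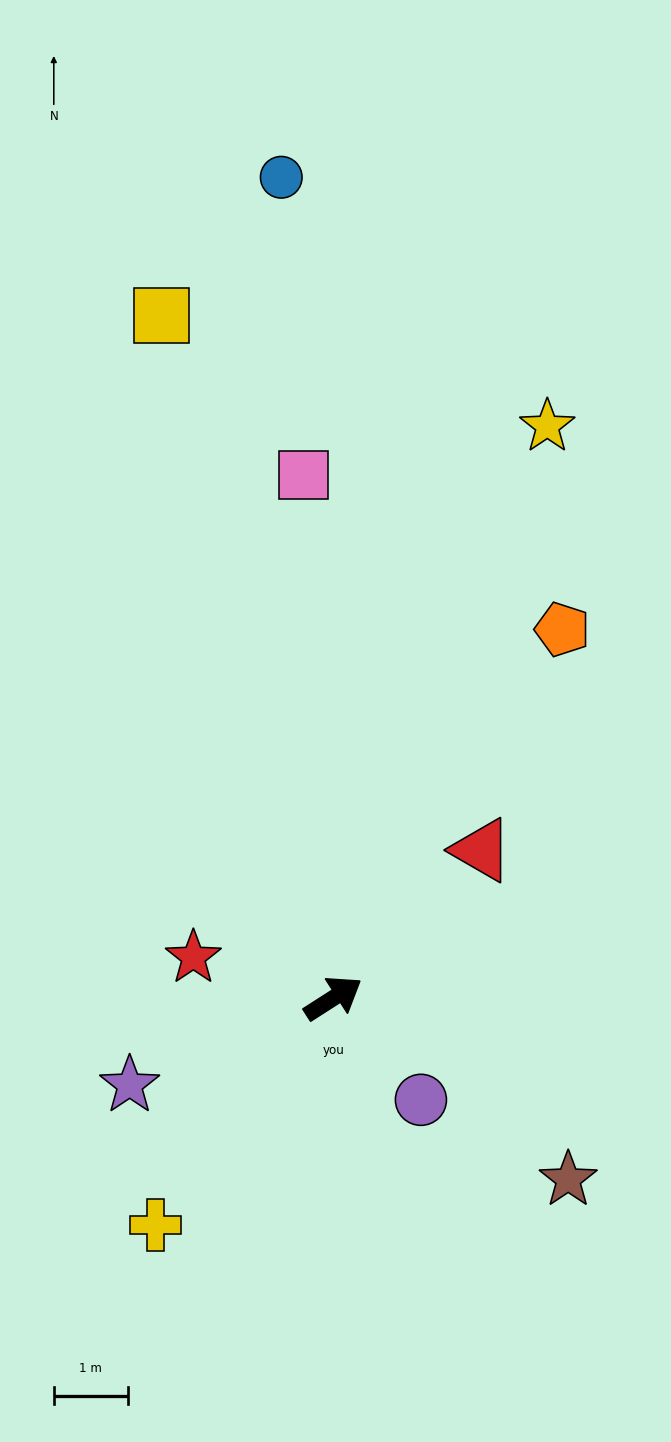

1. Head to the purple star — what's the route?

turn left 170°, forward 3.0 m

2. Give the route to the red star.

turn left 131°, forward 2.0 m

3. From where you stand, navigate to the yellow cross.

turn right 161°, forward 3.9 m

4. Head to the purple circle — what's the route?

turn right 82°, forward 1.8 m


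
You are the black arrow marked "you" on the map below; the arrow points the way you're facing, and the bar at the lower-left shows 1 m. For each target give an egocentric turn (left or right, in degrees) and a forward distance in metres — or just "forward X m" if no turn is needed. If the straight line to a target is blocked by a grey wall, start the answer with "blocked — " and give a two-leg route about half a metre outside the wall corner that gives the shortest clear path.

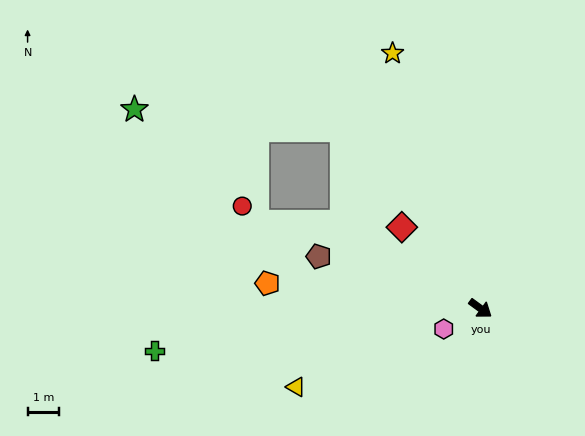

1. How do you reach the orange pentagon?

turn right 151°, forward 6.9 m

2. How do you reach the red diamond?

turn left 170°, forward 3.6 m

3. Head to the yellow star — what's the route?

turn left 145°, forward 8.6 m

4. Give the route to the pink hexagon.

turn right 115°, forward 1.3 m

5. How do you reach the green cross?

turn right 136°, forward 10.5 m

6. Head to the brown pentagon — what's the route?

turn right 162°, forward 5.4 m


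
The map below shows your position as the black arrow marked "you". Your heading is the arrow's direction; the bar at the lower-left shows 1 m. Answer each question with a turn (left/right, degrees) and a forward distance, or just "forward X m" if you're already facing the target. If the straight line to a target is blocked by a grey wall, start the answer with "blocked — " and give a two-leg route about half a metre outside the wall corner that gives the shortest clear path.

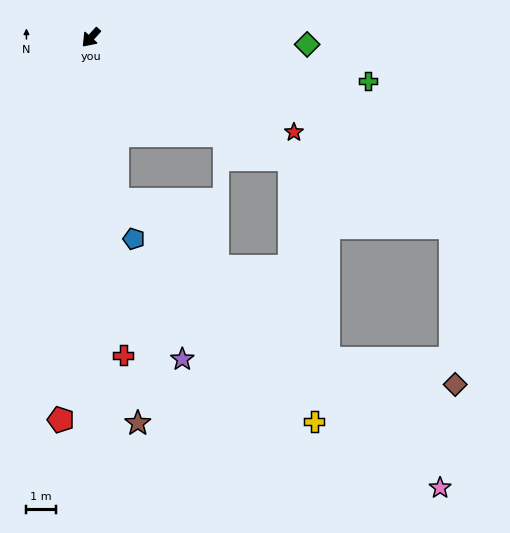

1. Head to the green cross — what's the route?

turn left 123°, forward 9.6 m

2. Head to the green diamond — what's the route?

turn left 130°, forward 7.4 m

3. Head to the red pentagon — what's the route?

turn left 38°, forward 13.2 m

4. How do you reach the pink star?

blocked — turn left 51°, forward 5.7 m, then turn left 40°, forward 14.9 m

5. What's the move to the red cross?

turn left 48°, forward 11.0 m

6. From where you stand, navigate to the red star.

turn left 107°, forward 7.7 m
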